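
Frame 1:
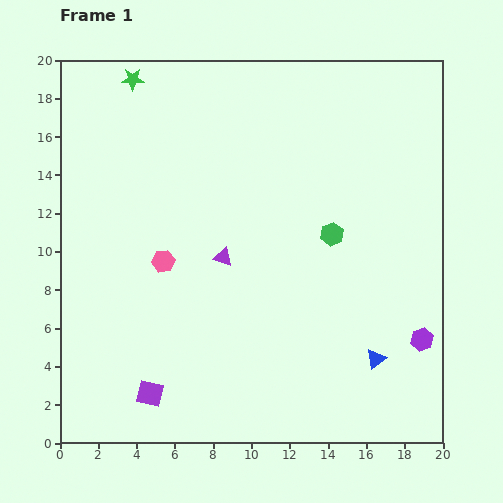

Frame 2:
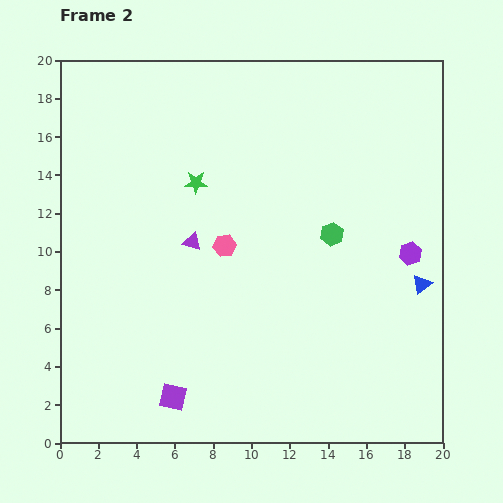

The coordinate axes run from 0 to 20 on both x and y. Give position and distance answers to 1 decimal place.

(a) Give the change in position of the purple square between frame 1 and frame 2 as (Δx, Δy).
(1.2, -0.2)

The purple square was at (4.7, 2.6) in frame 1 and (5.9, 2.4) in frame 2.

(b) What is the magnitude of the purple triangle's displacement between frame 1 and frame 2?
1.8

The purple triangle moved from (8.5, 9.7) to (6.9, 10.5), a distance of √(1.6² + 0.8²) ≈ 1.8.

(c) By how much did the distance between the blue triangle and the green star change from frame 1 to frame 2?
-6.5

Distance in frame 1: 19.4. Distance in frame 2: 12.9.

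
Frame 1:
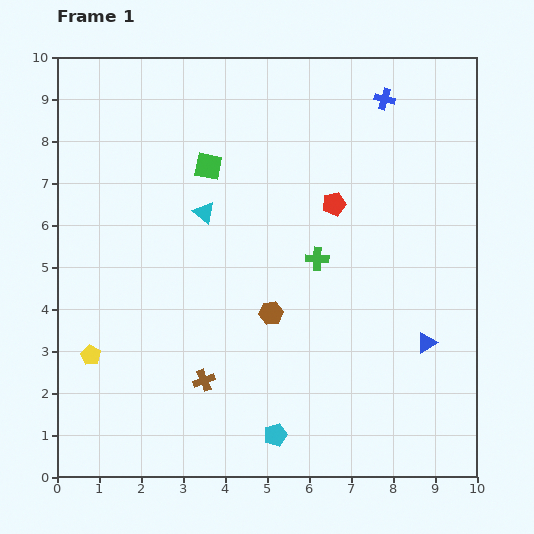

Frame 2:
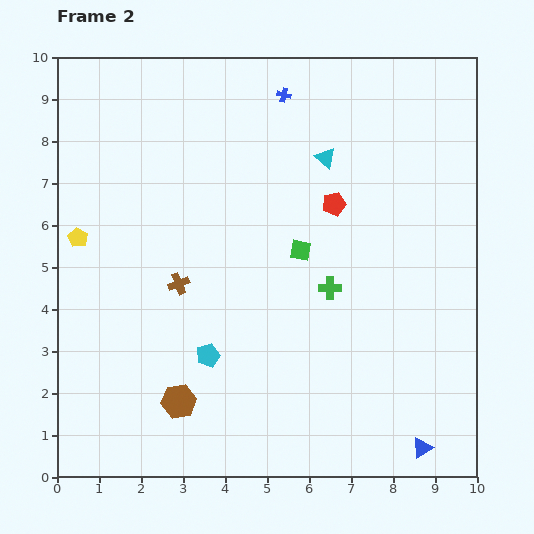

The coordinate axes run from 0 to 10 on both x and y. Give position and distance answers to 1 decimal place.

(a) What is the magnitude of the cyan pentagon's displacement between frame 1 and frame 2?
2.5

The cyan pentagon moved from (5.2, 1.0) to (3.6, 2.9), a distance of √(1.6² + 1.9²) ≈ 2.5.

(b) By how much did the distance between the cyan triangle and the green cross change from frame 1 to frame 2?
+0.2

Distance in frame 1: 2.9. Distance in frame 2: 3.1.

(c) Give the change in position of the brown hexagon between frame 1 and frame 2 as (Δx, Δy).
(-2.2, -2.1)

The brown hexagon was at (5.1, 3.9) in frame 1 and (2.9, 1.8) in frame 2.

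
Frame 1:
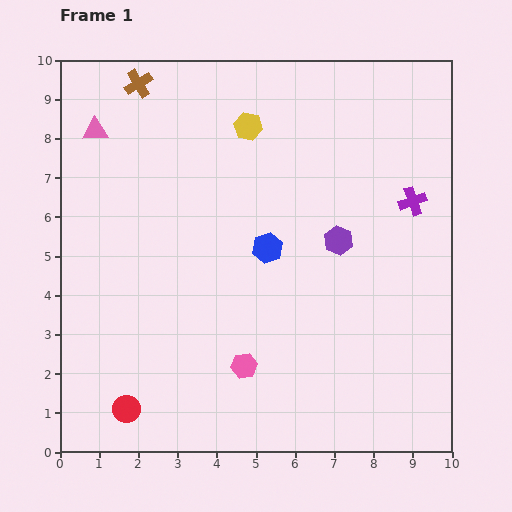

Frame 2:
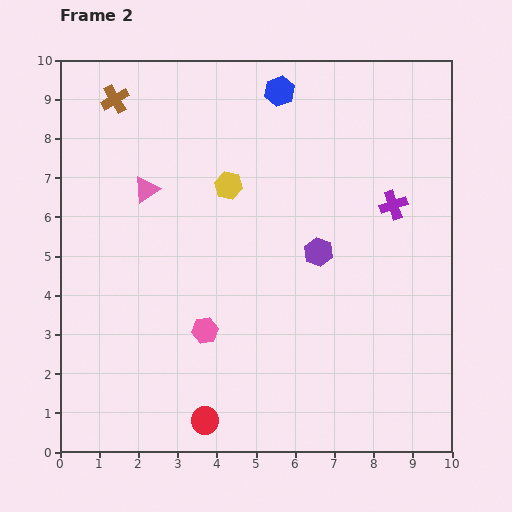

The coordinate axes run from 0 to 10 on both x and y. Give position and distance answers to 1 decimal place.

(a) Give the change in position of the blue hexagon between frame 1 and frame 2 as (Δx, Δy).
(0.3, 4.0)

The blue hexagon was at (5.3, 5.2) in frame 1 and (5.6, 9.2) in frame 2.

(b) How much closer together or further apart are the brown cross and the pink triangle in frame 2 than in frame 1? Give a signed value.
+0.8

Distance in frame 1: 1.6. Distance in frame 2: 2.4.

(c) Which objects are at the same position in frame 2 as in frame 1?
none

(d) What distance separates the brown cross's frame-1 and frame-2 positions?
0.7

The brown cross moved from (2.0, 9.4) to (1.4, 9.0), a distance of √(0.6² + 0.4²) ≈ 0.7.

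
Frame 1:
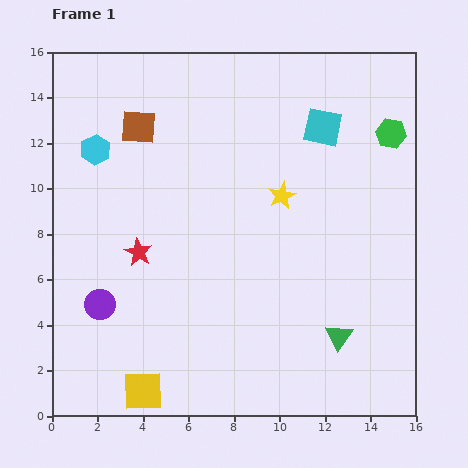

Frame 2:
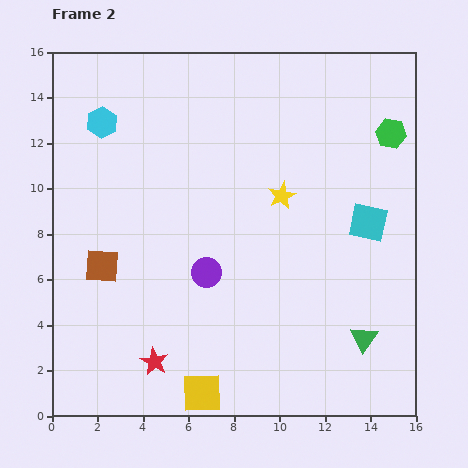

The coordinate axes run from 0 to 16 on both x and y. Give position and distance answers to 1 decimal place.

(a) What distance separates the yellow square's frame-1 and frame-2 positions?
2.6

The yellow square moved from (4.0, 1.1) to (6.6, 1.0), a distance of √(2.6² + 0.1²) ≈ 2.6.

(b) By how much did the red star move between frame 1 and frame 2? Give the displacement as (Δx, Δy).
(0.7, -4.8)

The red star was at (3.8, 7.2) in frame 1 and (4.5, 2.4) in frame 2.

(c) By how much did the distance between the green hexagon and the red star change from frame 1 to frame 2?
+2.1

Distance in frame 1: 12.3. Distance in frame 2: 14.4.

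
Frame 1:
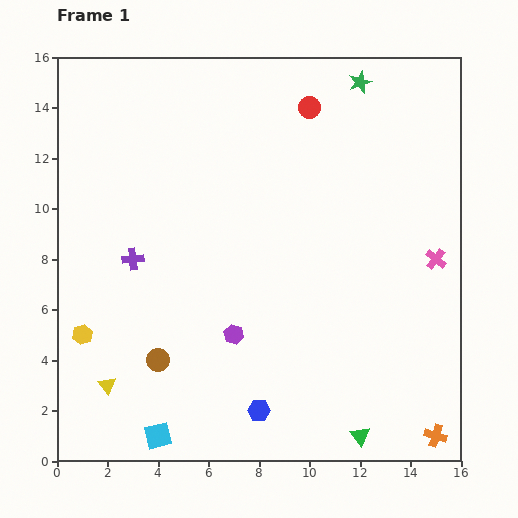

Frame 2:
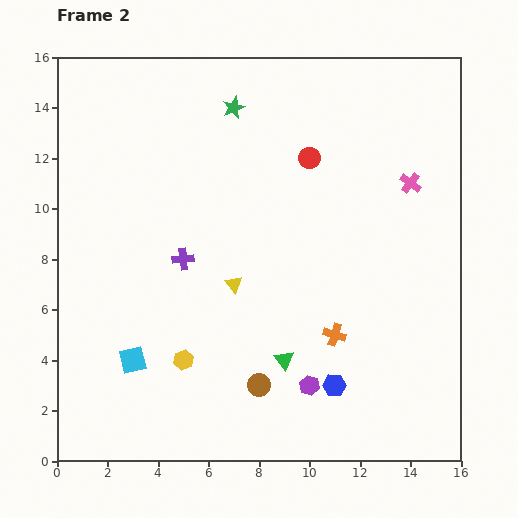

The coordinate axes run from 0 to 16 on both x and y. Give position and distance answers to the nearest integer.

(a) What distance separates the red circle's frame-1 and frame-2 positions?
2

The red circle moved from (10, 14) to (10, 12), a distance of √(0² + 2²) ≈ 2.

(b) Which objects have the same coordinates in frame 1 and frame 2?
none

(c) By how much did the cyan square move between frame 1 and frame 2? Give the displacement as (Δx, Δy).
(-1, 3)

The cyan square was at (4, 1) in frame 1 and (3, 4) in frame 2.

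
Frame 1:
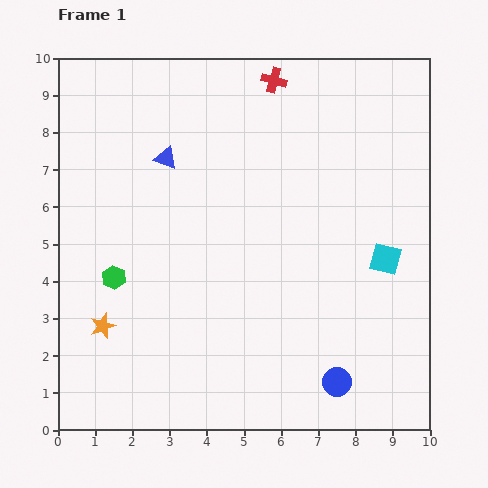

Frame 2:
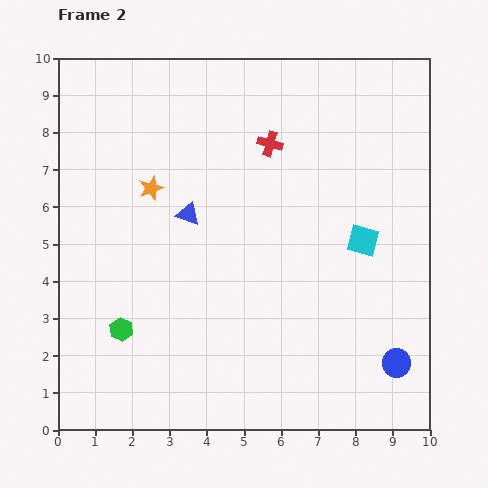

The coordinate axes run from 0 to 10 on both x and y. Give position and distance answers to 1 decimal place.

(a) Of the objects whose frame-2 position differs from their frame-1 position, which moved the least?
the cyan square

(moved 0.8)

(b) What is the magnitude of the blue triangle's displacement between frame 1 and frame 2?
1.6

The blue triangle moved from (2.9, 7.3) to (3.5, 5.8), a distance of √(0.6² + 1.5²) ≈ 1.6.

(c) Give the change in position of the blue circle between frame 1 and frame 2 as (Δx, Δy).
(1.6, 0.5)

The blue circle was at (7.5, 1.3) in frame 1 and (9.1, 1.8) in frame 2.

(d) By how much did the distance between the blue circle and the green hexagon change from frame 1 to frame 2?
+0.9

Distance in frame 1: 6.6. Distance in frame 2: 7.5.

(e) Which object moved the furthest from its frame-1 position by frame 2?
the orange star

(moved 3.9; next 1.7)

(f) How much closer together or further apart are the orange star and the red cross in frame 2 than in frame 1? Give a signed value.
-4.6

Distance in frame 1: 8.0. Distance in frame 2: 3.4.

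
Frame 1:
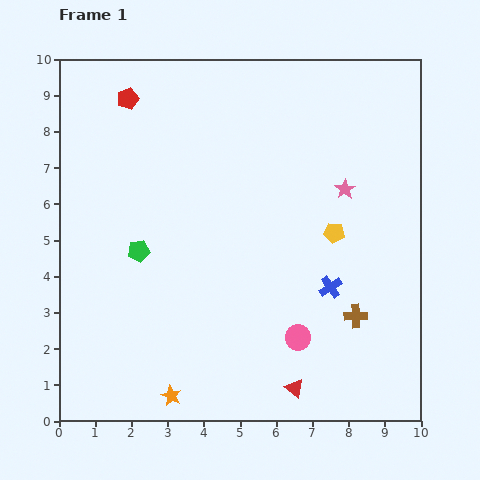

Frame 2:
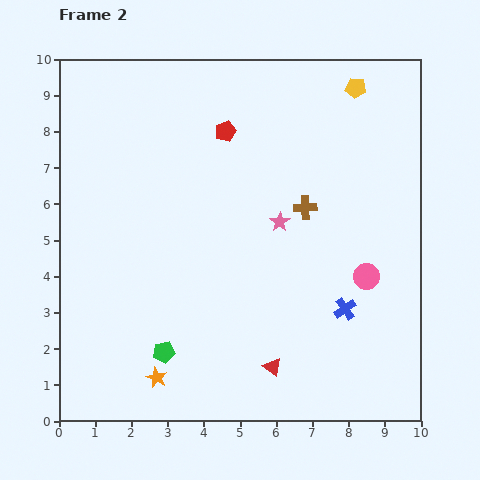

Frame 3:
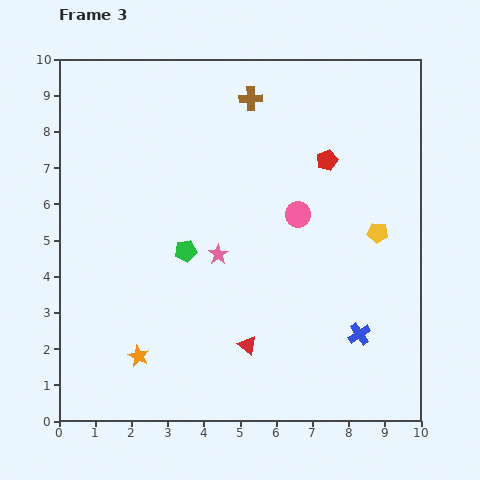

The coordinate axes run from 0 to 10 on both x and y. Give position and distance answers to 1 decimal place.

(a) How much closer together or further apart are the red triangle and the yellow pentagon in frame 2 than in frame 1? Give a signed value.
+3.6

Distance in frame 1: 4.4. Distance in frame 2: 8.0.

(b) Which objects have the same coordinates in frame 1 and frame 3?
none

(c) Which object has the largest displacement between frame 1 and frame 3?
the brown cross

(moved 6.7; next 5.8)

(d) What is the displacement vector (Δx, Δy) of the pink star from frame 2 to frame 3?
(-1.7, -0.9)

The pink star was at (6.1, 5.5) in frame 2 and (4.4, 4.6) in frame 3.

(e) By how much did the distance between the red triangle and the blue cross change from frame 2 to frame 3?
+0.5

Distance in frame 2: 2.6. Distance in frame 3: 3.1.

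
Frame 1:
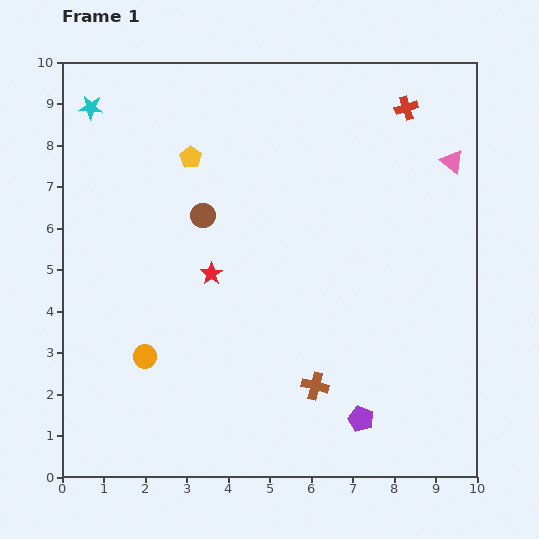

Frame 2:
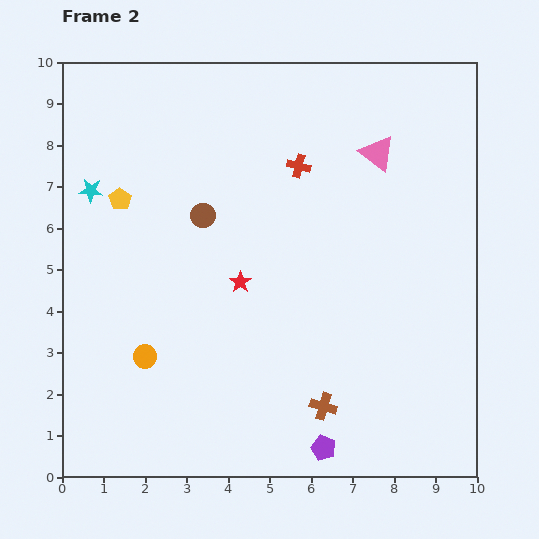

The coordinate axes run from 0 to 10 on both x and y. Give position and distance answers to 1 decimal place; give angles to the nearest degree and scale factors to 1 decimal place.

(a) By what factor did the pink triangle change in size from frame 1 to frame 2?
1.5×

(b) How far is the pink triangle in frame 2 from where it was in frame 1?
1.8

The pink triangle moved from (9.4, 7.6) to (7.6, 7.8), a distance of √(1.8² + 0.2²) ≈ 1.8.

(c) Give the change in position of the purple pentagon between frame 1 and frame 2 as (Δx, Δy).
(-0.9, -0.7)

The purple pentagon was at (7.2, 1.4) in frame 1 and (6.3, 0.7) in frame 2.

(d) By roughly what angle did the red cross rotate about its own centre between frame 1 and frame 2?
32° clockwise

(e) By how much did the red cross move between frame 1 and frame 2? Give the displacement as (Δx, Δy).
(-2.6, -1.4)

The red cross was at (8.3, 8.9) in frame 1 and (5.7, 7.5) in frame 2.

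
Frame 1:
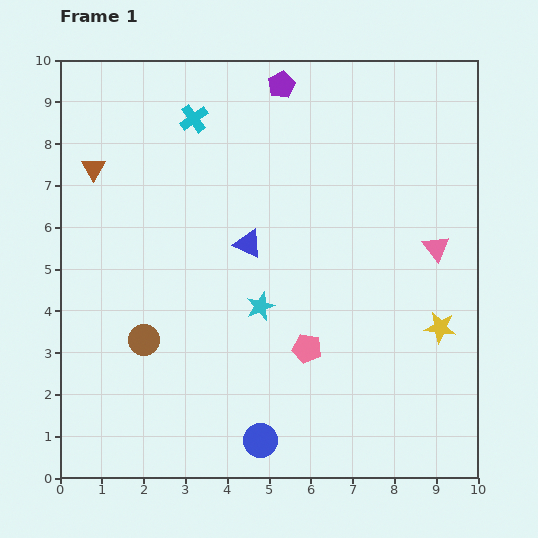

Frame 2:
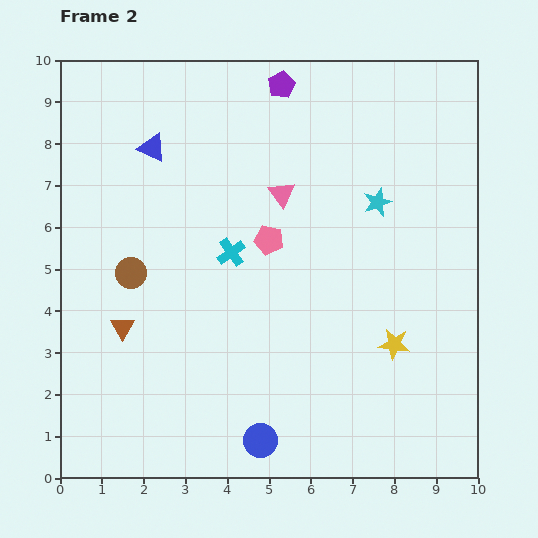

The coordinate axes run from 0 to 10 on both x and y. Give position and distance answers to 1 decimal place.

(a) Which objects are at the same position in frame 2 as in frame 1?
the blue circle, the purple pentagon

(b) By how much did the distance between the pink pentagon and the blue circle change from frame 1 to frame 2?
+2.3

Distance in frame 1: 2.5. Distance in frame 2: 4.8.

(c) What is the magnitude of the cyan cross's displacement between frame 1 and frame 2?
3.3

The cyan cross moved from (3.2, 8.6) to (4.1, 5.4), a distance of √(0.9² + 3.2²) ≈ 3.3.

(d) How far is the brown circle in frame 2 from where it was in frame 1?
1.6

The brown circle moved from (2.0, 3.3) to (1.7, 4.9), a distance of √(0.3² + 1.6²) ≈ 1.6.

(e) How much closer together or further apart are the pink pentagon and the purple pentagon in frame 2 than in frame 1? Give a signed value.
-2.6

Distance in frame 1: 6.3. Distance in frame 2: 3.7.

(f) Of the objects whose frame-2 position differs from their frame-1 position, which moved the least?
the yellow star

(moved 1.2)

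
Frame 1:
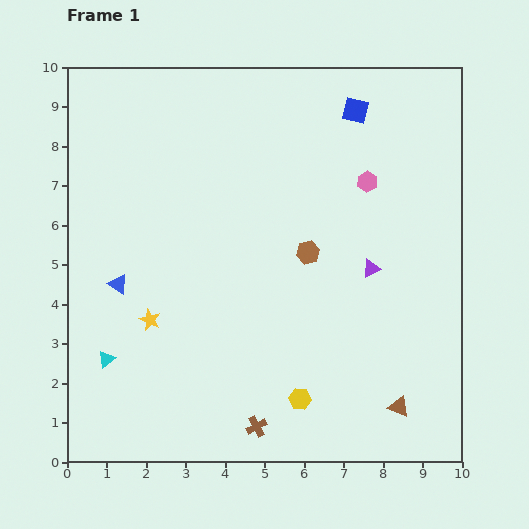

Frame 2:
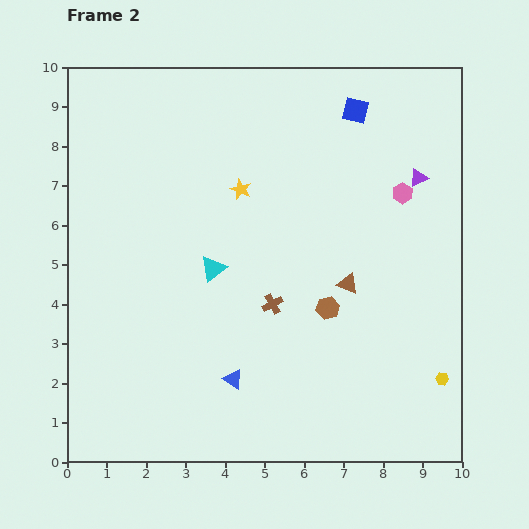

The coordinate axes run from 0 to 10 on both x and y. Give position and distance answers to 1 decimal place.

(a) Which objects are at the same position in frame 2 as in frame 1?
the blue square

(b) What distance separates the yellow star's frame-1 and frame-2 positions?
4.0

The yellow star moved from (2.1, 3.6) to (4.4, 6.9), a distance of √(2.3² + 3.3²) ≈ 4.0.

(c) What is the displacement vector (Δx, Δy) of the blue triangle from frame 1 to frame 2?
(2.9, -2.4)

The blue triangle was at (1.3, 4.5) in frame 1 and (4.2, 2.1) in frame 2.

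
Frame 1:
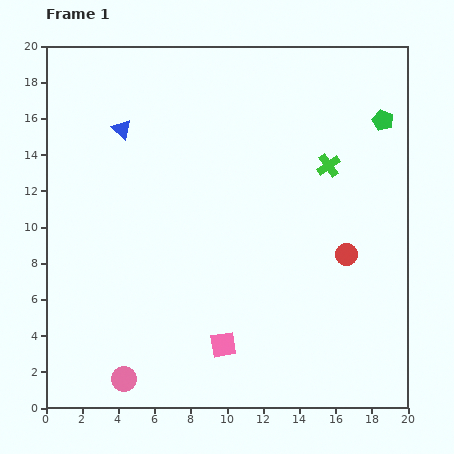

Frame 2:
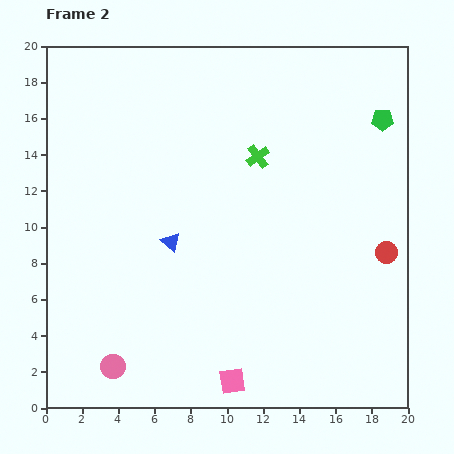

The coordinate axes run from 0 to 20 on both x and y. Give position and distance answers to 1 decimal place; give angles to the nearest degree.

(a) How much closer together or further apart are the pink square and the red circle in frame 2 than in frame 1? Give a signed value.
+2.7

Distance in frame 1: 8.4. Distance in frame 2: 11.1.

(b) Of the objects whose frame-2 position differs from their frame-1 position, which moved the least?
the pink circle

(moved 0.9)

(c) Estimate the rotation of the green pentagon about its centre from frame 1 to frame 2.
24° counter-clockwise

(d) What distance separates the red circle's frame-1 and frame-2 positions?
2.2

The red circle moved from (16.6, 8.5) to (18.8, 8.6), a distance of √(2.2² + 0.1²) ≈ 2.2.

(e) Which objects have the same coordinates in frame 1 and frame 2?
the green pentagon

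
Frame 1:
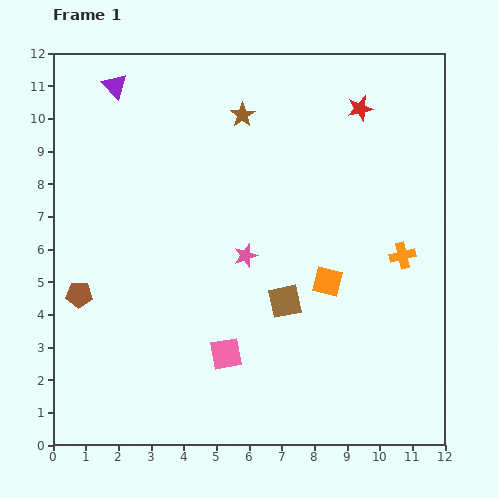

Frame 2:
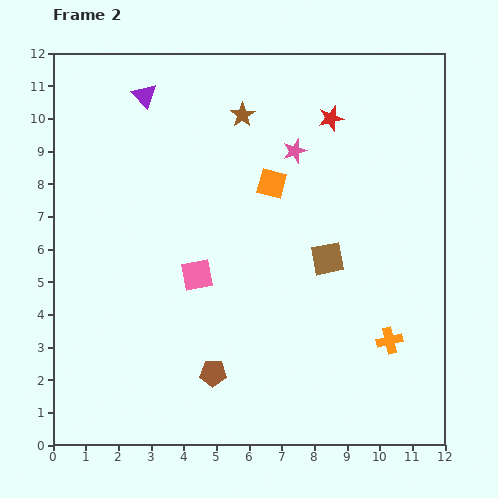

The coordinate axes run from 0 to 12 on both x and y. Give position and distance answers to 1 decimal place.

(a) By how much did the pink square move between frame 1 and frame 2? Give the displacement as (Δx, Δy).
(-0.9, 2.4)

The pink square was at (5.3, 2.8) in frame 1 and (4.4, 5.2) in frame 2.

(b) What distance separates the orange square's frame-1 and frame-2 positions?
3.4

The orange square moved from (8.4, 5.0) to (6.7, 8.0), a distance of √(1.7² + 3.0²) ≈ 3.4.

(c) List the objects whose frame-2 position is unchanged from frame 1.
the brown star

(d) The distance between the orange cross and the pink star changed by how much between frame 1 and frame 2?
+1.7

Distance in frame 1: 4.8. Distance in frame 2: 6.5.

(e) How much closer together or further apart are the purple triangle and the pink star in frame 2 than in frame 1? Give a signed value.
-1.7

Distance in frame 1: 6.6. Distance in frame 2: 4.9.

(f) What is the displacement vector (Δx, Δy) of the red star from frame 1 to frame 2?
(-0.9, -0.3)

The red star was at (9.4, 10.3) in frame 1 and (8.5, 10.0) in frame 2.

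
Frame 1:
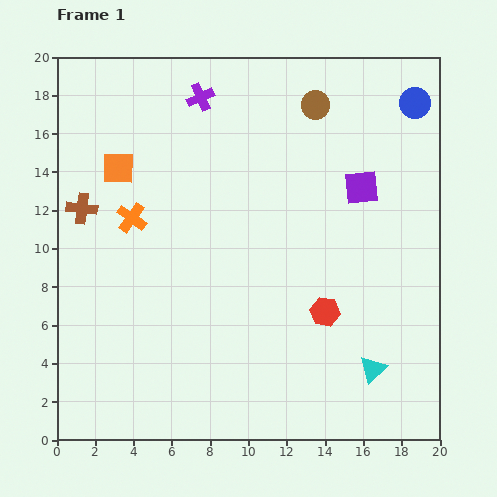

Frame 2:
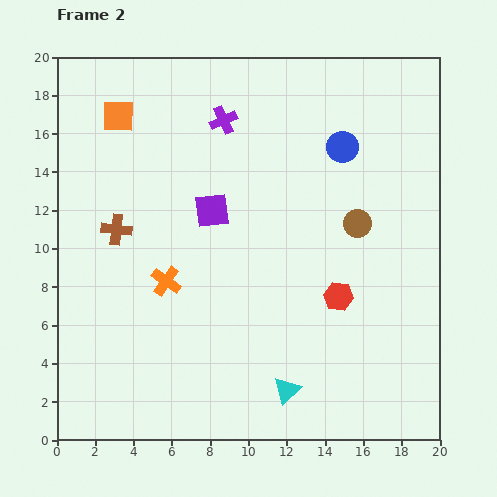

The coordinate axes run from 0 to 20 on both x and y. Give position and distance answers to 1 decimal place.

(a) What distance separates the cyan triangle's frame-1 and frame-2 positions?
4.6

The cyan triangle moved from (16.5, 3.7) to (12.0, 2.6), a distance of √(4.5² + 1.1²) ≈ 4.6.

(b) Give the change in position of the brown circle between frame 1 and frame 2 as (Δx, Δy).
(2.2, -6.2)

The brown circle was at (13.5, 17.5) in frame 1 and (15.7, 11.3) in frame 2.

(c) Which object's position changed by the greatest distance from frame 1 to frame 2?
the purple square

(moved 7.9; next 6.6)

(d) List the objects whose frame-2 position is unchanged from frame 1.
none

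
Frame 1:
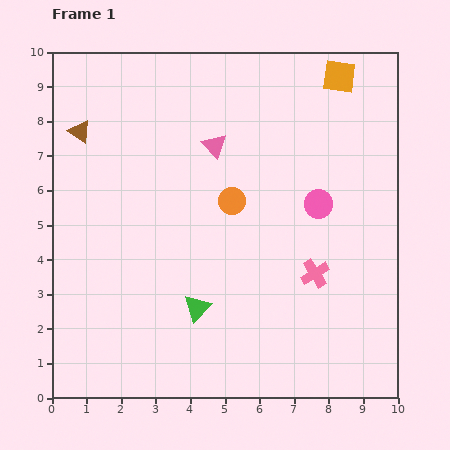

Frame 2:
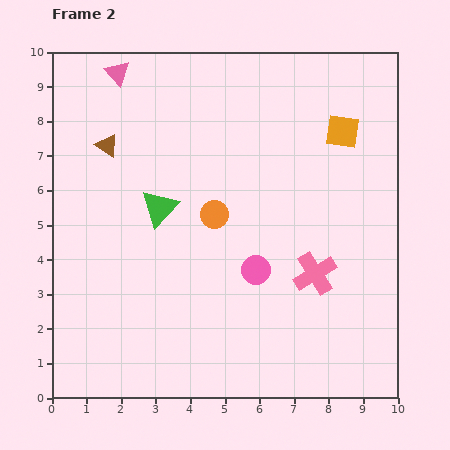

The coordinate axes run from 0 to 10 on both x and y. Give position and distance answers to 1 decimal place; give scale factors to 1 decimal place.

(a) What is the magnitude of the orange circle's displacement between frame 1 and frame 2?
0.6

The orange circle moved from (5.2, 5.7) to (4.7, 5.3), a distance of √(0.5² + 0.4²) ≈ 0.6.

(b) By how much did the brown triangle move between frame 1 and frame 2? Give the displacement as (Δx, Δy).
(0.8, -0.4)

The brown triangle was at (0.8, 7.7) in frame 1 and (1.6, 7.3) in frame 2.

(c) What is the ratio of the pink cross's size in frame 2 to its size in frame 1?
1.5×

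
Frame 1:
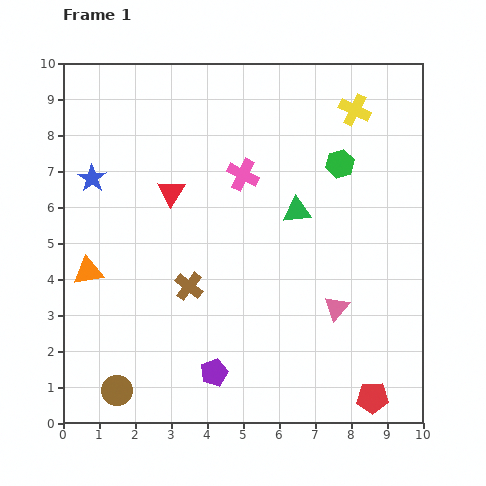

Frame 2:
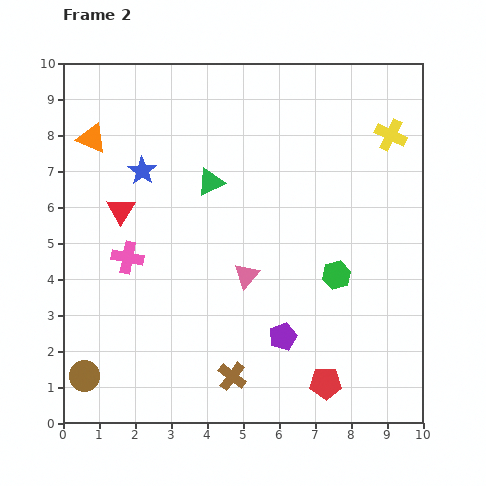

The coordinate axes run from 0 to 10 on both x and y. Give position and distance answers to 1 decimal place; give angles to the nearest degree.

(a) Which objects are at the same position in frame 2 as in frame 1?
none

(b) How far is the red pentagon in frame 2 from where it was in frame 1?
1.4

The red pentagon moved from (8.6, 0.7) to (7.3, 1.1), a distance of √(1.3² + 0.4²) ≈ 1.4.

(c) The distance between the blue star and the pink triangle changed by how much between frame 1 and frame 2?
-3.6

Distance in frame 1: 7.7. Distance in frame 2: 4.1.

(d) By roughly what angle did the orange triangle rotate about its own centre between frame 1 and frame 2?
31° clockwise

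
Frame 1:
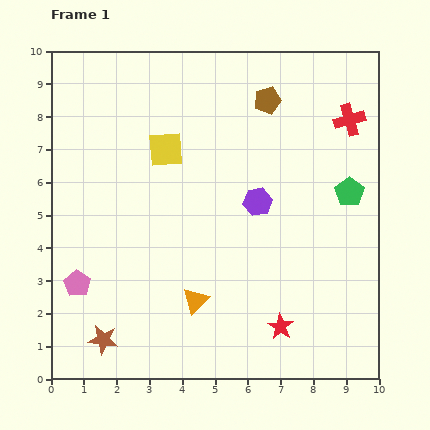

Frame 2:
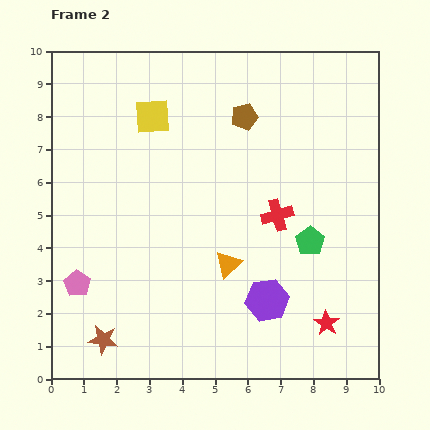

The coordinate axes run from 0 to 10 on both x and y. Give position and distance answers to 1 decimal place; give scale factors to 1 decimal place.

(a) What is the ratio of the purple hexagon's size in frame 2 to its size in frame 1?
1.5×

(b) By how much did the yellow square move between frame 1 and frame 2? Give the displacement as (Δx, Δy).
(-0.4, 1.0)

The yellow square was at (3.5, 7.0) in frame 1 and (3.1, 8.0) in frame 2.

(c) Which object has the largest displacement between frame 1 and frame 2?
the red cross

(moved 3.6; next 3.0)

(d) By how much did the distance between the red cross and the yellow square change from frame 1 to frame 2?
-0.9

Distance in frame 1: 5.7. Distance in frame 2: 4.8.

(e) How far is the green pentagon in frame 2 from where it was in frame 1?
1.9

The green pentagon moved from (9.1, 5.7) to (7.9, 4.2), a distance of √(1.2² + 1.5²) ≈ 1.9.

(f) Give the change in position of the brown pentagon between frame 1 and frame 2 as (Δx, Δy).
(-0.7, -0.5)

The brown pentagon was at (6.6, 8.5) in frame 1 and (5.9, 8.0) in frame 2.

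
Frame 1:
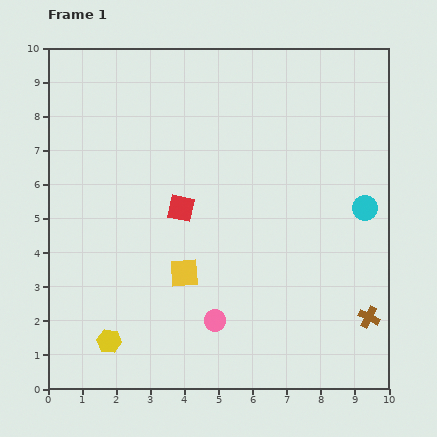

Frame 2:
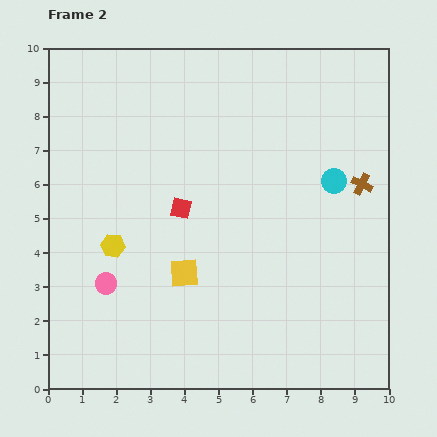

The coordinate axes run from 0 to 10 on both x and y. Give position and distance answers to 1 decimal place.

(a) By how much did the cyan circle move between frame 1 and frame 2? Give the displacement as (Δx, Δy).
(-0.9, 0.8)

The cyan circle was at (9.3, 5.3) in frame 1 and (8.4, 6.1) in frame 2.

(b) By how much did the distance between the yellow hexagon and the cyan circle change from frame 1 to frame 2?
-1.7

Distance in frame 1: 8.5. Distance in frame 2: 6.8.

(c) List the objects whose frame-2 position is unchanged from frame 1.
the red square, the yellow square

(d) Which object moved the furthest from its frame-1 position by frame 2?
the brown cross

(moved 3.9; next 3.4)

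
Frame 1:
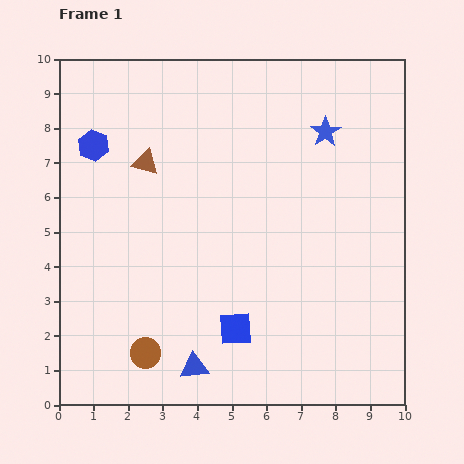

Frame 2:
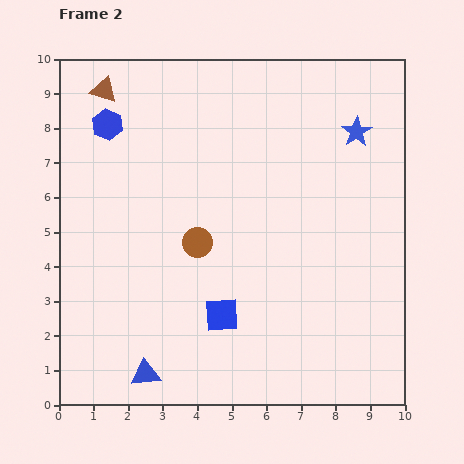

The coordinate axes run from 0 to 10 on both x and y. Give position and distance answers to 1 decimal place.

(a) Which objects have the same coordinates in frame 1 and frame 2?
none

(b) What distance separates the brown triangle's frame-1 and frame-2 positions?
2.4

The brown triangle moved from (2.5, 7.0) to (1.3, 9.1), a distance of √(1.2² + 2.1²) ≈ 2.4.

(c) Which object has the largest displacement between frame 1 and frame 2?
the brown circle

(moved 3.5; next 2.4)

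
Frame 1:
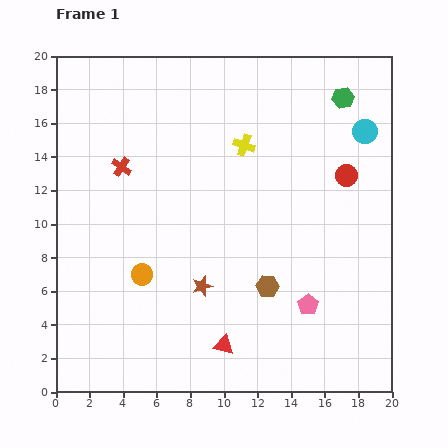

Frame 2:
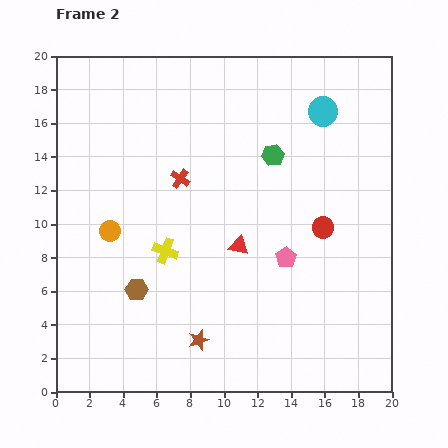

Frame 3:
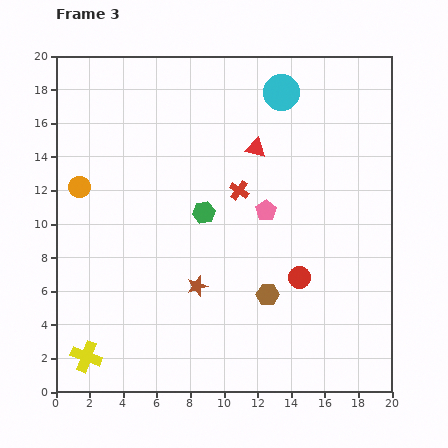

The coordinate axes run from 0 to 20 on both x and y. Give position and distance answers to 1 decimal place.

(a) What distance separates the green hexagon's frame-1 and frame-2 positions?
5.4

The green hexagon moved from (17.1, 17.5) to (12.9, 14.1), a distance of √(4.2² + 3.4²) ≈ 5.4.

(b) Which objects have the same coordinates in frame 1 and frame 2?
none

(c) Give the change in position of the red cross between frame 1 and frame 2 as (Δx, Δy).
(3.5, -0.7)

The red cross was at (3.9, 13.4) in frame 1 and (7.4, 12.7) in frame 2.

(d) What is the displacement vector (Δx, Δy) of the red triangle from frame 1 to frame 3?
(1.9, 11.7)

The red triangle was at (10.0, 2.8) in frame 1 and (11.9, 14.5) in frame 3.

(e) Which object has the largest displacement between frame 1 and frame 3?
the yellow cross

(moved 15.7; next 11.9)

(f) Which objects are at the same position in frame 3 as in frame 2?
none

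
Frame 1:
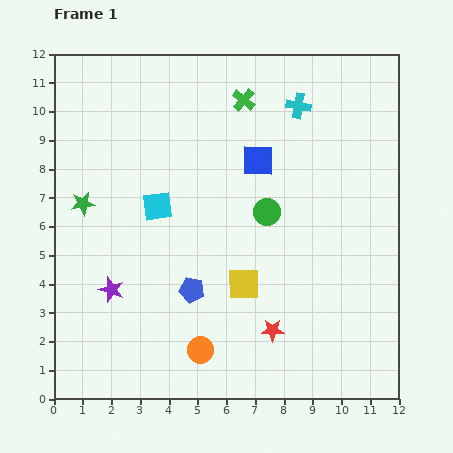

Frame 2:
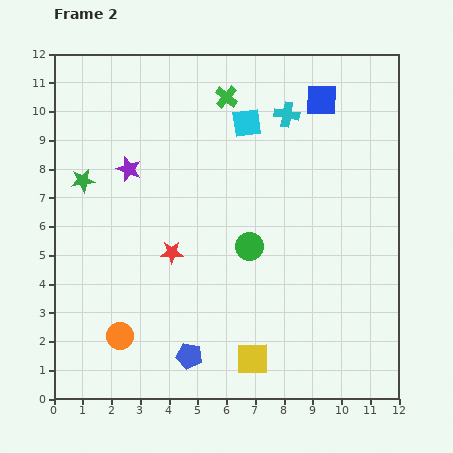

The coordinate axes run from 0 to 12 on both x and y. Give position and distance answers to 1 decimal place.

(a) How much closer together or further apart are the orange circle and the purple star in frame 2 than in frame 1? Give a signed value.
+2.1

Distance in frame 1: 3.7. Distance in frame 2: 5.8.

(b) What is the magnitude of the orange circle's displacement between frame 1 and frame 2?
2.8

The orange circle moved from (5.1, 1.7) to (2.3, 2.2), a distance of √(2.8² + 0.5²) ≈ 2.8.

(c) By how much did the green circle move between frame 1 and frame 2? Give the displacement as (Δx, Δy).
(-0.6, -1.2)

The green circle was at (7.4, 6.5) in frame 1 and (6.8, 5.3) in frame 2.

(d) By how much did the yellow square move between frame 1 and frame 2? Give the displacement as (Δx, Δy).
(0.3, -2.6)

The yellow square was at (6.6, 4.0) in frame 1 and (6.9, 1.4) in frame 2.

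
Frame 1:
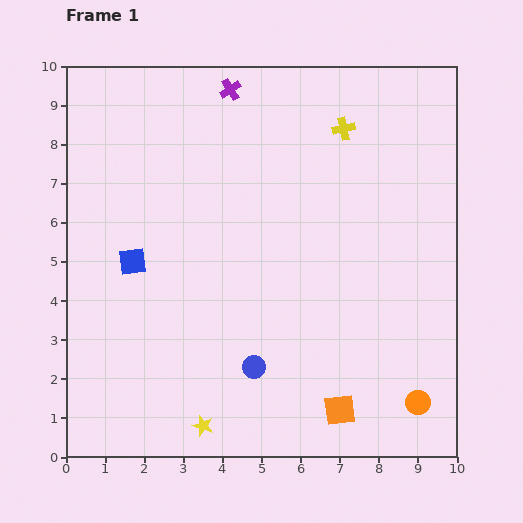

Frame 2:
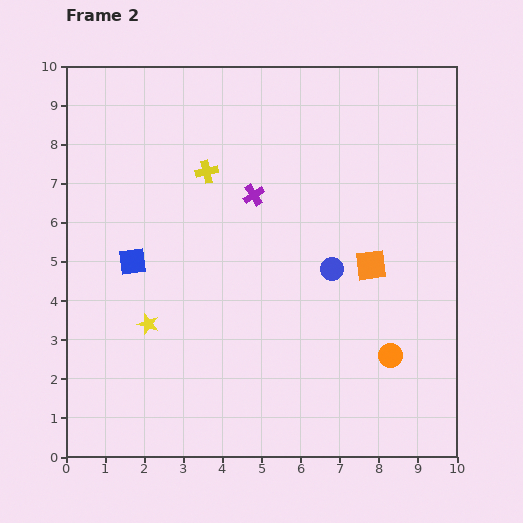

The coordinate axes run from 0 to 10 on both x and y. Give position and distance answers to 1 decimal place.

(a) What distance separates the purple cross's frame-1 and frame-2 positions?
2.8

The purple cross moved from (4.2, 9.4) to (4.8, 6.7), a distance of √(0.6² + 2.7²) ≈ 2.8.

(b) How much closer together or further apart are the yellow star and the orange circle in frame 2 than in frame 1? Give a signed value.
+0.8

Distance in frame 1: 5.5. Distance in frame 2: 6.3.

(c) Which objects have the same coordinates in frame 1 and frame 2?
the blue square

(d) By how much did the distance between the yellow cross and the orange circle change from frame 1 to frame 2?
-0.7

Distance in frame 1: 7.3. Distance in frame 2: 6.6.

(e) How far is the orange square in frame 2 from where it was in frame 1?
3.8

The orange square moved from (7.0, 1.2) to (7.8, 4.9), a distance of √(0.8² + 3.7²) ≈ 3.8.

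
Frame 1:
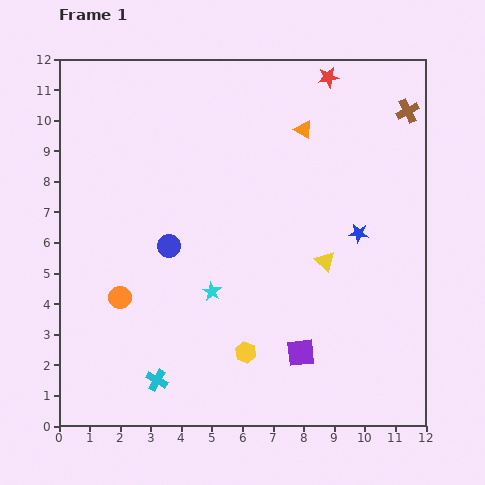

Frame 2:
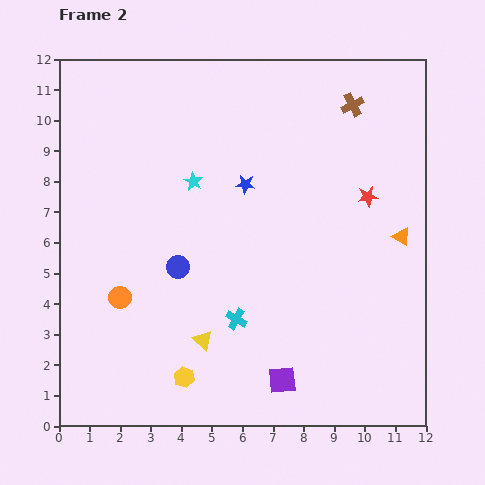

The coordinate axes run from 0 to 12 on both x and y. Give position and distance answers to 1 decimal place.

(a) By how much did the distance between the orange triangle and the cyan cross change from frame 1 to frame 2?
-3.5

Distance in frame 1: 9.5. Distance in frame 2: 6.0.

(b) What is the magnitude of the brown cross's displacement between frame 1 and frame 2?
1.8

The brown cross moved from (11.4, 10.3) to (9.6, 10.5), a distance of √(1.8² + 0.2²) ≈ 1.8.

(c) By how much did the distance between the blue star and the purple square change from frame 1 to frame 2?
+2.2

Distance in frame 1: 4.3. Distance in frame 2: 6.5.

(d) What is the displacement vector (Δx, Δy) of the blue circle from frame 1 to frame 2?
(0.3, -0.7)

The blue circle was at (3.6, 5.9) in frame 1 and (3.9, 5.2) in frame 2.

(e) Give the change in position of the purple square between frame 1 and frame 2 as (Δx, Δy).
(-0.6, -0.9)

The purple square was at (7.9, 2.4) in frame 1 and (7.3, 1.5) in frame 2.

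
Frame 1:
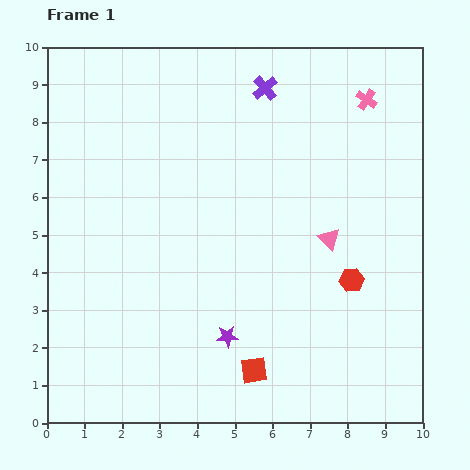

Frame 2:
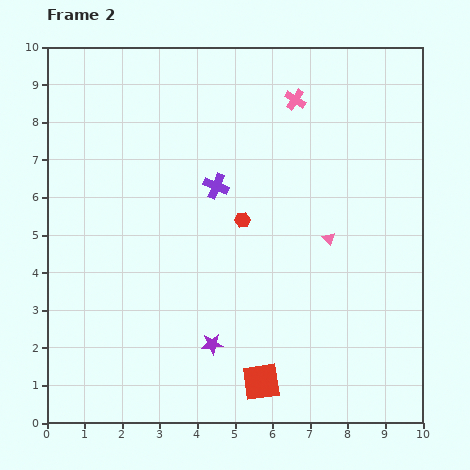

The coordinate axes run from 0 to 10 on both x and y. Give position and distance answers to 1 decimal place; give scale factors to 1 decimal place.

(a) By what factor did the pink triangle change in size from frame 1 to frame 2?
0.6×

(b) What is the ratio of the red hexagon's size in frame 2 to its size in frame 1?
0.6×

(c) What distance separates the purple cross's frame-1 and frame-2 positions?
2.9

The purple cross moved from (5.8, 8.9) to (4.5, 6.3), a distance of √(1.3² + 2.6²) ≈ 2.9.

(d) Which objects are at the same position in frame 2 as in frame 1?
the pink triangle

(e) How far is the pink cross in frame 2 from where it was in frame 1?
1.9

The pink cross moved from (8.5, 8.6) to (6.6, 8.6), a distance of √(1.9² + 0.0²) ≈ 1.9.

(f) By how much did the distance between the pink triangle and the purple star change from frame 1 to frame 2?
+0.5

Distance in frame 1: 3.7. Distance in frame 2: 4.2.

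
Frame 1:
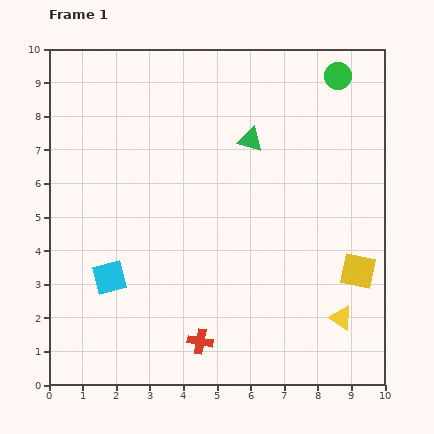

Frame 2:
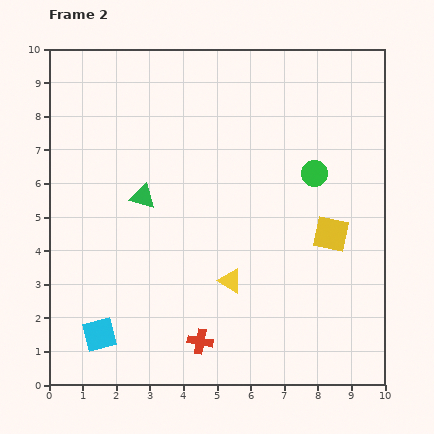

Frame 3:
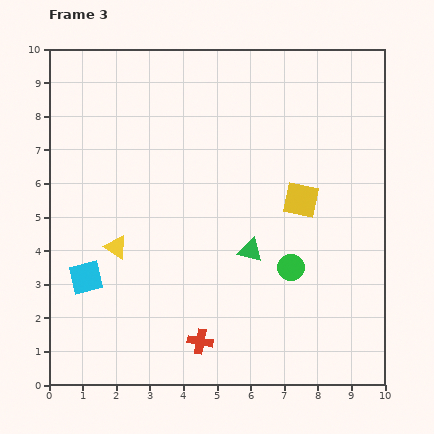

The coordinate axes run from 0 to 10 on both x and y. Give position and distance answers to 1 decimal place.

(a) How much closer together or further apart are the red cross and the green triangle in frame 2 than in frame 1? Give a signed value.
-1.6

Distance in frame 1: 6.2. Distance in frame 2: 4.6.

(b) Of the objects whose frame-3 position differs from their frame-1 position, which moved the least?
the cyan square

(moved 0.7)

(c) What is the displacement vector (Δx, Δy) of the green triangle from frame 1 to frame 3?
(0.0, -3.3)

The green triangle was at (6.0, 7.3) in frame 1 and (6.0, 4.0) in frame 3.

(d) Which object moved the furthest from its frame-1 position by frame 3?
the yellow triangle

(moved 7.0; next 5.9)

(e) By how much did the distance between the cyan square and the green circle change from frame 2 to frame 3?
-1.9

Distance in frame 2: 8.0. Distance in frame 3: 6.1.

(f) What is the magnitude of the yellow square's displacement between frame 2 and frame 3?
1.3

The yellow square moved from (8.4, 4.5) to (7.5, 5.5), a distance of √(0.9² + 1.0²) ≈ 1.3.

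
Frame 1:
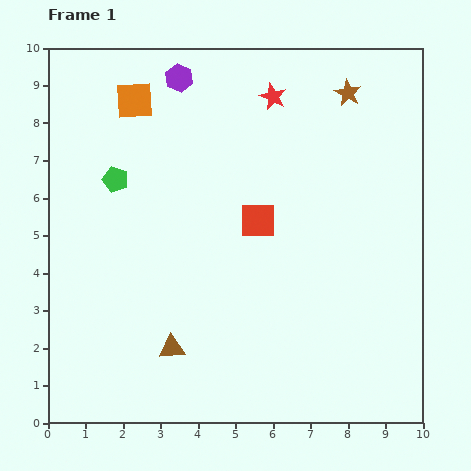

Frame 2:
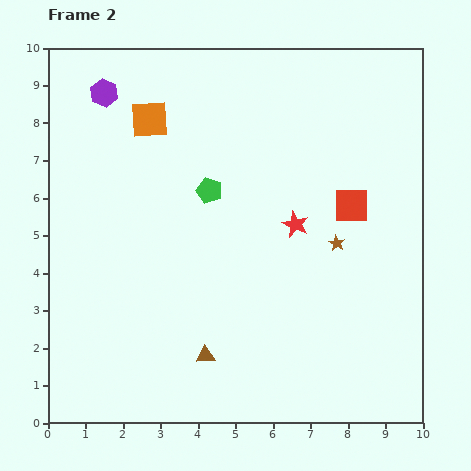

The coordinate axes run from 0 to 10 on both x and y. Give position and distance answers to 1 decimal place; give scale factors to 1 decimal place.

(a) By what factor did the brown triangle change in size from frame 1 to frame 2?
0.7×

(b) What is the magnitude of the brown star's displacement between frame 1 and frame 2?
4.0

The brown star moved from (8.0, 8.8) to (7.7, 4.8), a distance of √(0.3² + 4.0²) ≈ 4.0.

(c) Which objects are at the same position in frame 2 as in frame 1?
none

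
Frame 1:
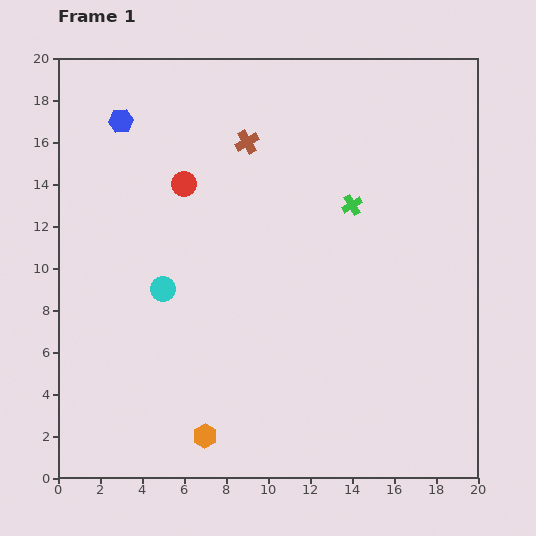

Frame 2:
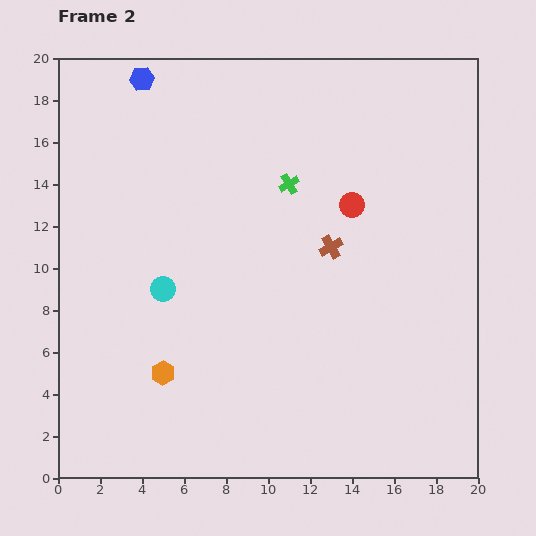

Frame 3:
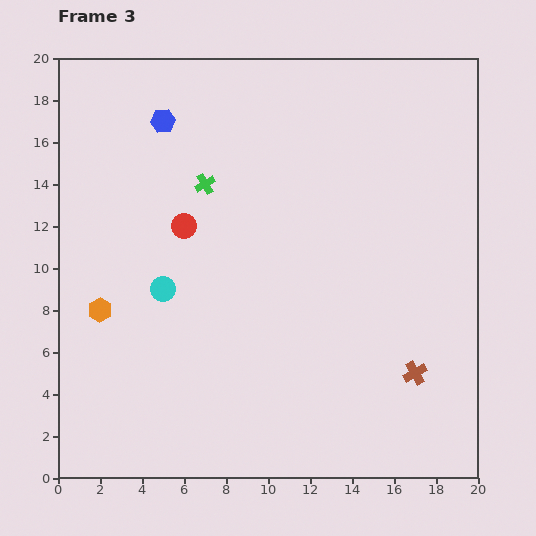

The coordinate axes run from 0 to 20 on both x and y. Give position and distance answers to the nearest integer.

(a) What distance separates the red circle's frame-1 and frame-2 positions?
8

The red circle moved from (6, 14) to (14, 13), a distance of √(8² + 1²) ≈ 8.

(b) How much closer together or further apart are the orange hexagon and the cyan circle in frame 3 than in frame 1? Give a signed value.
-4

Distance in frame 1: 7. Distance in frame 3: 3.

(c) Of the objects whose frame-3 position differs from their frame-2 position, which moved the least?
the blue hexagon

(moved 2)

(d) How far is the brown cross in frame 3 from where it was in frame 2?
7

The brown cross moved from (13, 11) to (17, 5), a distance of √(4² + 6²) ≈ 7.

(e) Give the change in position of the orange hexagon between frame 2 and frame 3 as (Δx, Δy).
(-3, 3)

The orange hexagon was at (5, 5) in frame 2 and (2, 8) in frame 3.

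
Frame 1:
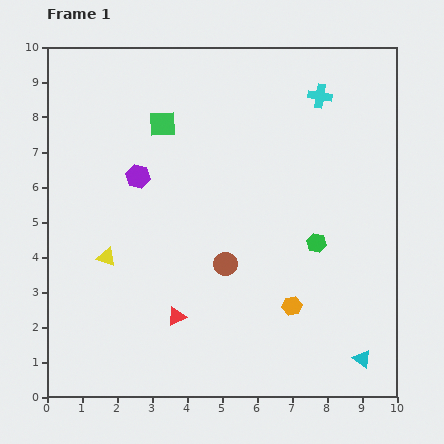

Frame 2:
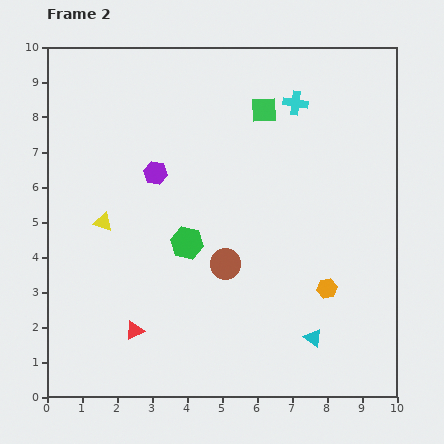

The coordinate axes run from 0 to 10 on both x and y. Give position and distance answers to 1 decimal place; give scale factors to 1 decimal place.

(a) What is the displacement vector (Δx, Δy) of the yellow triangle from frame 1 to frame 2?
(-0.1, 1.0)

The yellow triangle was at (1.7, 4.0) in frame 1 and (1.6, 5.0) in frame 2.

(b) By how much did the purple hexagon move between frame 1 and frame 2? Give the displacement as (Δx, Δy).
(0.5, 0.1)

The purple hexagon was at (2.6, 6.3) in frame 1 and (3.1, 6.4) in frame 2.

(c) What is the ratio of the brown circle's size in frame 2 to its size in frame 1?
1.3×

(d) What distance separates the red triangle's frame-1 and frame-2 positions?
1.3

The red triangle moved from (3.7, 2.3) to (2.5, 1.9), a distance of √(1.2² + 0.4²) ≈ 1.3.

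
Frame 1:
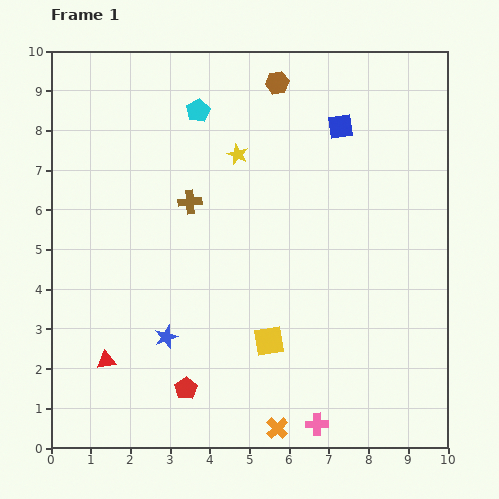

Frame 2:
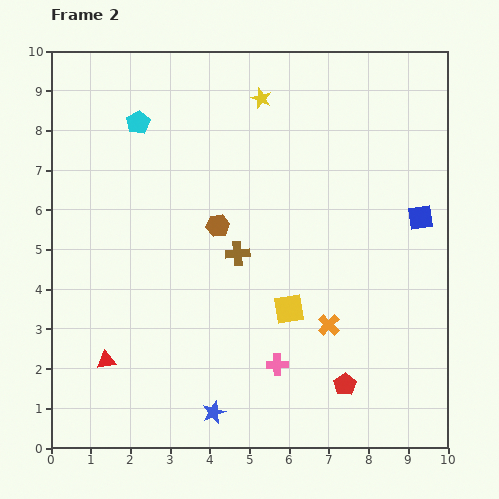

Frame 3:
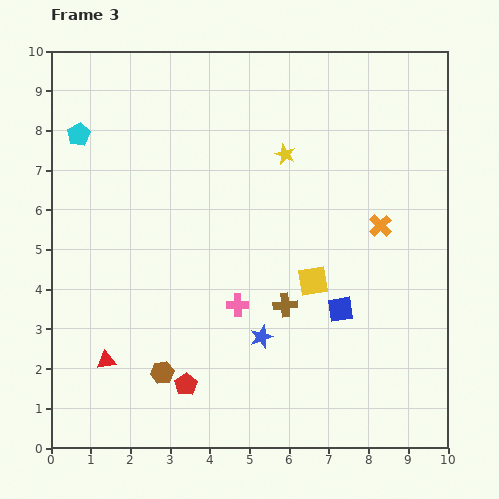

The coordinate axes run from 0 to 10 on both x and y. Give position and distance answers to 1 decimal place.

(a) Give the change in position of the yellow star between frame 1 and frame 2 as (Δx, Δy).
(0.6, 1.4)

The yellow star was at (4.7, 7.4) in frame 1 and (5.3, 8.8) in frame 2.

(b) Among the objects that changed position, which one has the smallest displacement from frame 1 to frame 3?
the red pentagon

(moved 0.1)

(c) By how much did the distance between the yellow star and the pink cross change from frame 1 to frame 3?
-3.1

Distance in frame 1: 7.1. Distance in frame 3: 4.0.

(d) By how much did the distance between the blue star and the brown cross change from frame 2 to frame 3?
-3.0

Distance in frame 2: 4.0. Distance in frame 3: 1.0.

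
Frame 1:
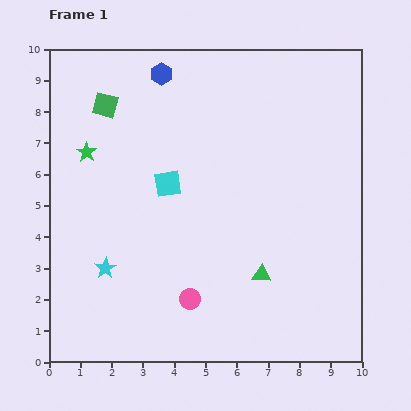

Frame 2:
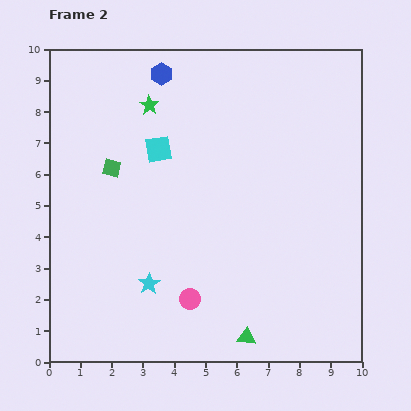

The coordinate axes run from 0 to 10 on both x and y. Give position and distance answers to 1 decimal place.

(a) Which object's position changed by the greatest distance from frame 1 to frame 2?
the green star

(moved 2.5; next 2.1)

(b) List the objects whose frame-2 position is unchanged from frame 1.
the blue hexagon, the pink circle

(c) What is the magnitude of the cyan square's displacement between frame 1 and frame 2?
1.1

The cyan square moved from (3.8, 5.7) to (3.5, 6.8), a distance of √(0.3² + 1.1²) ≈ 1.1.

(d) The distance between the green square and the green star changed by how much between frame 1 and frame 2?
+0.7

Distance in frame 1: 1.6. Distance in frame 2: 2.3.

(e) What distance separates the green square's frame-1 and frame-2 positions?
2.0

The green square moved from (1.8, 8.2) to (2.0, 6.2), a distance of √(0.2² + 2.0²) ≈ 2.0.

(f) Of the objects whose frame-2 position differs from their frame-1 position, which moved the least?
the cyan square

(moved 1.1)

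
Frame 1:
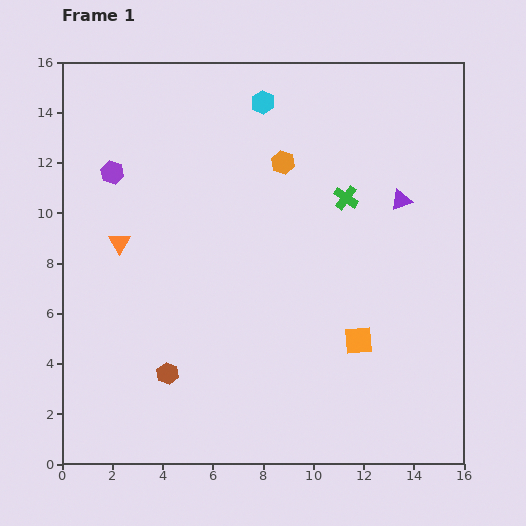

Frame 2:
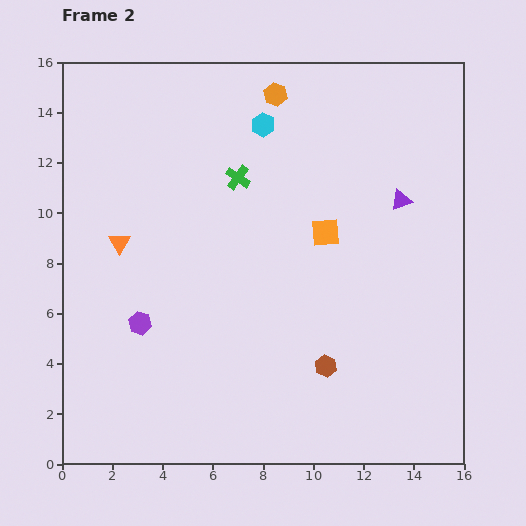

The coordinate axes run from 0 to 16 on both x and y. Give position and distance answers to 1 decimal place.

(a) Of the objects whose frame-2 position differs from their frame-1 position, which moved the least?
the cyan hexagon

(moved 0.9)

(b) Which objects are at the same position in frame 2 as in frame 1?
the orange triangle, the purple triangle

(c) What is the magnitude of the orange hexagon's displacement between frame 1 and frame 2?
2.7

The orange hexagon moved from (8.8, 12.0) to (8.5, 14.7), a distance of √(0.3² + 2.7²) ≈ 2.7.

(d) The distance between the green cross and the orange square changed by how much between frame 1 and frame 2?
-1.6

Distance in frame 1: 5.7. Distance in frame 2: 4.1.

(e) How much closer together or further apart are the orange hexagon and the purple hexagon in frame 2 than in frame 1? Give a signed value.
+3.8

Distance in frame 1: 6.8. Distance in frame 2: 10.6.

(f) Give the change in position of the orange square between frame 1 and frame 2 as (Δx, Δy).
(-1.3, 4.3)

The orange square was at (11.8, 4.9) in frame 1 and (10.5, 9.2) in frame 2.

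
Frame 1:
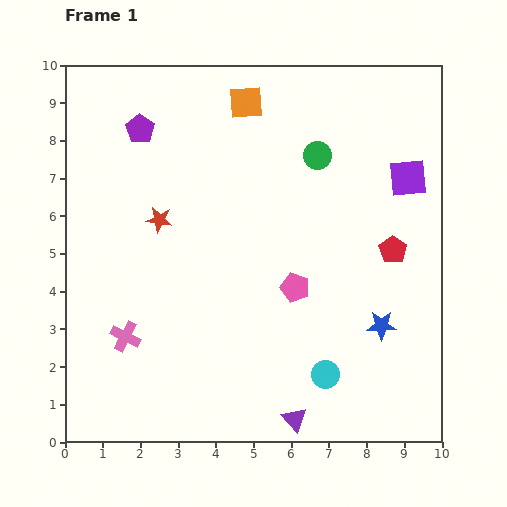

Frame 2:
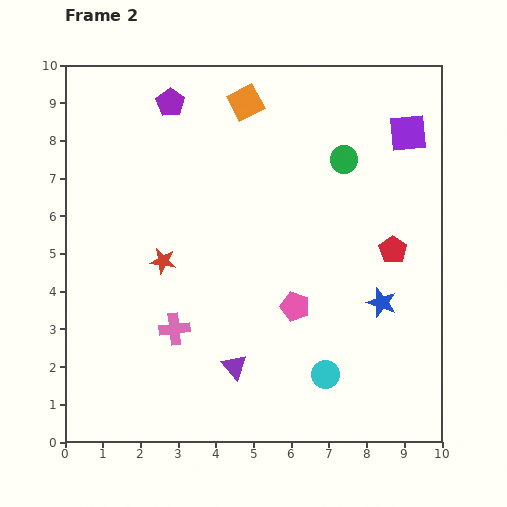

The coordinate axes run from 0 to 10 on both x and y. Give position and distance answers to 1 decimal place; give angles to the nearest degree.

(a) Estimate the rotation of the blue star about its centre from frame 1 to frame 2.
19° clockwise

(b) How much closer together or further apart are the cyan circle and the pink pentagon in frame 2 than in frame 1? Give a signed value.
-0.4

Distance in frame 1: 2.4. Distance in frame 2: 2.0.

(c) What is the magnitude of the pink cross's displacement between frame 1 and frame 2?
1.3

The pink cross moved from (1.6, 2.8) to (2.9, 3.0), a distance of √(1.3² + 0.2²) ≈ 1.3.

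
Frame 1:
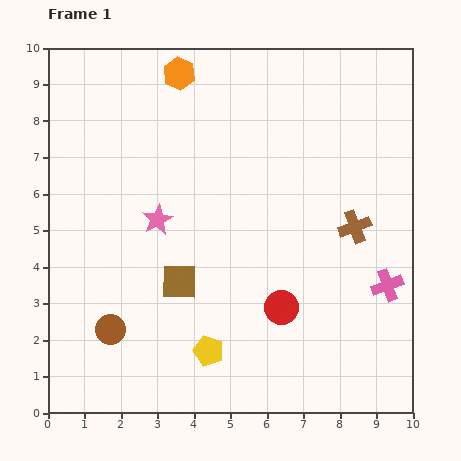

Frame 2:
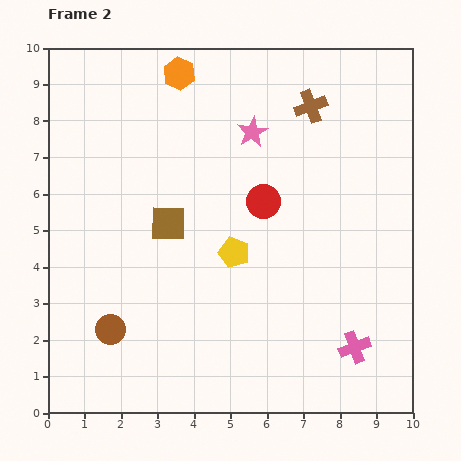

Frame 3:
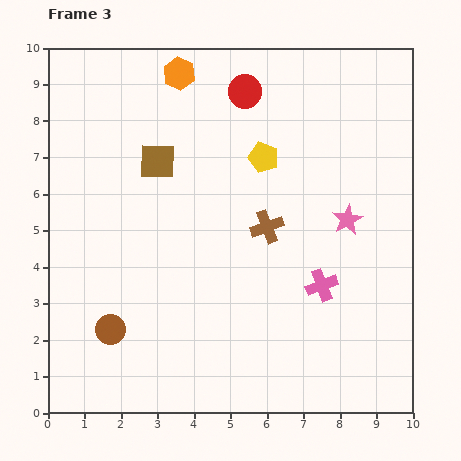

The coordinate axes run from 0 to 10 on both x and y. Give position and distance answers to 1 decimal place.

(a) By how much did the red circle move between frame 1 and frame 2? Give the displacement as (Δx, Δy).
(-0.5, 2.9)

The red circle was at (6.4, 2.9) in frame 1 and (5.9, 5.8) in frame 2.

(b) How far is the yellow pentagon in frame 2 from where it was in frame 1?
2.8

The yellow pentagon moved from (4.4, 1.7) to (5.1, 4.4), a distance of √(0.7² + 2.7²) ≈ 2.8.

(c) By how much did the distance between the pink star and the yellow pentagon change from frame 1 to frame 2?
-0.6

Distance in frame 1: 3.9. Distance in frame 2: 3.3.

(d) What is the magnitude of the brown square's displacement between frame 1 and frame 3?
3.4

The brown square moved from (3.6, 3.6) to (3.0, 6.9), a distance of √(0.6² + 3.3²) ≈ 3.4.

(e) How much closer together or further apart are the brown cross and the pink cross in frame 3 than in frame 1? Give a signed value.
+0.4

Distance in frame 1: 1.8. Distance in frame 3: 2.2.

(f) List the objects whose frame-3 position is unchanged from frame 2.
the brown circle, the orange hexagon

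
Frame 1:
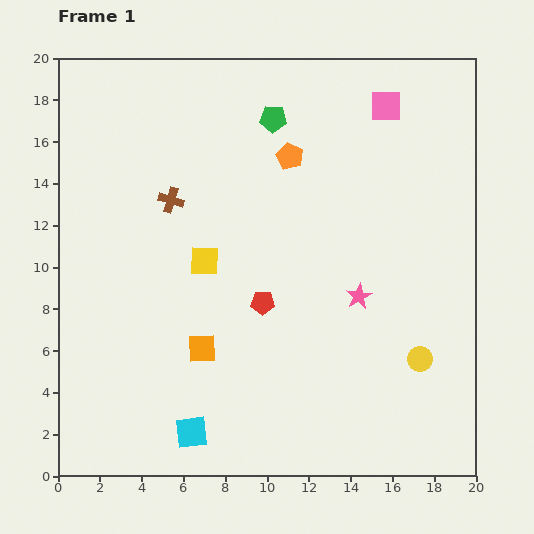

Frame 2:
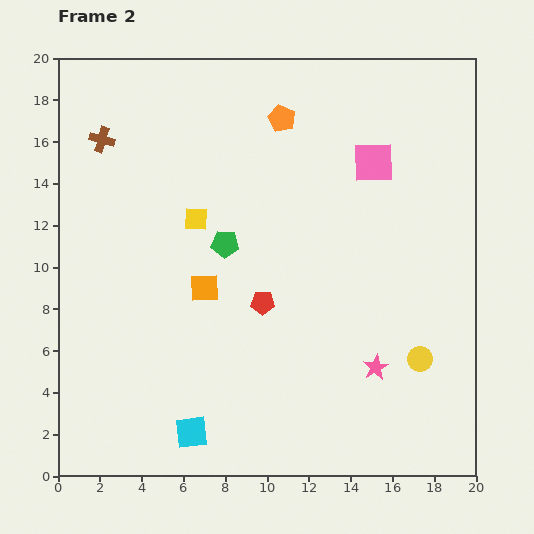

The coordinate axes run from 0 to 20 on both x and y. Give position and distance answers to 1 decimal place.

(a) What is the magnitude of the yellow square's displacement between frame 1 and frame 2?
2.0

The yellow square moved from (7.0, 10.3) to (6.6, 12.3), a distance of √(0.4² + 2.0²) ≈ 2.0.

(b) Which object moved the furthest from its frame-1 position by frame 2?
the green pentagon

(moved 6.4; next 4.4)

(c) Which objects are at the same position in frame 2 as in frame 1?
the cyan square, the yellow circle, the red pentagon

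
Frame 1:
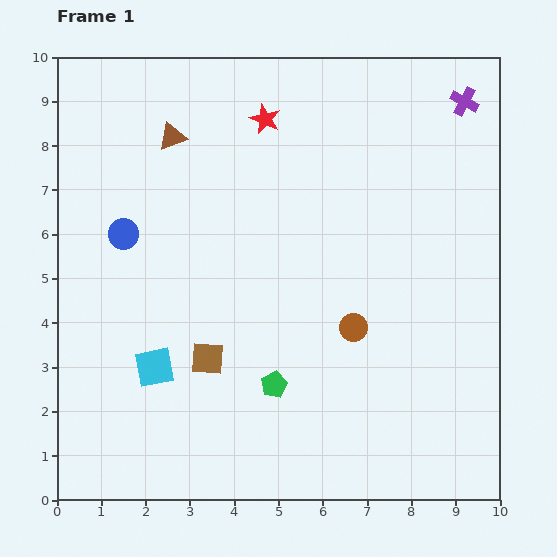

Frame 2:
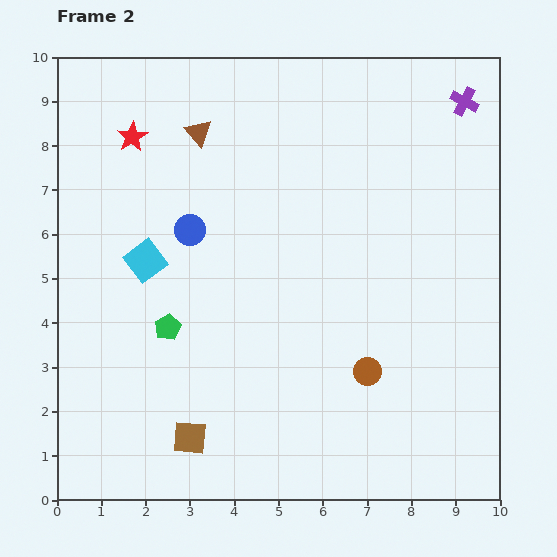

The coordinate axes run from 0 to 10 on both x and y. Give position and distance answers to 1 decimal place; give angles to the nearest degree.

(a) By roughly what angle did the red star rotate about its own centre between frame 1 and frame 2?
16° clockwise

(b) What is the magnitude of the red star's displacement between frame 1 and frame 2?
3.0

The red star moved from (4.7, 8.6) to (1.7, 8.2), a distance of √(3.0² + 0.4²) ≈ 3.0.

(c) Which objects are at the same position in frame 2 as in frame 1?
the purple cross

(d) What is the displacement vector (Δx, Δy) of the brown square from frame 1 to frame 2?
(-0.4, -1.8)

The brown square was at (3.4, 3.2) in frame 1 and (3.0, 1.4) in frame 2.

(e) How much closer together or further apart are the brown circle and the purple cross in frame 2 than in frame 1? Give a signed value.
+0.8

Distance in frame 1: 5.7. Distance in frame 2: 6.5.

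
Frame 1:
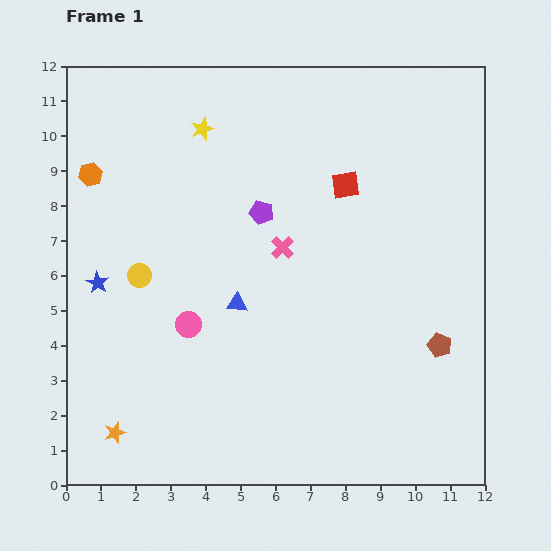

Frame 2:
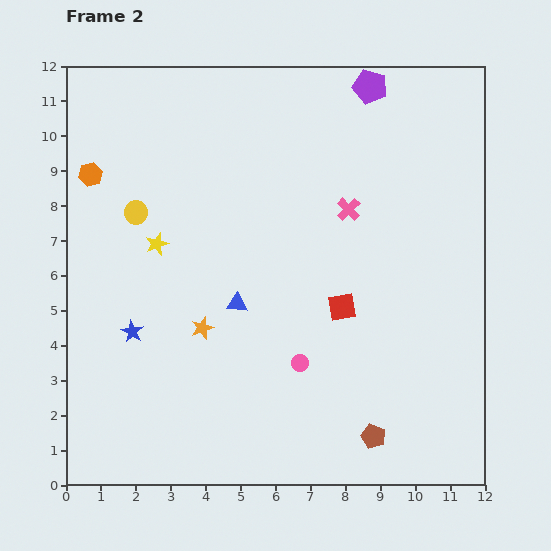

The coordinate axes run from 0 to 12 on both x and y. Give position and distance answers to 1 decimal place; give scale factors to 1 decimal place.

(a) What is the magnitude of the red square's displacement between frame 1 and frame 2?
3.5

The red square moved from (8.0, 8.6) to (7.9, 5.1), a distance of √(0.1² + 3.5²) ≈ 3.5.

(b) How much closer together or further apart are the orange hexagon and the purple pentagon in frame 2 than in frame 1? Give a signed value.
+3.4

Distance in frame 1: 5.0. Distance in frame 2: 8.4.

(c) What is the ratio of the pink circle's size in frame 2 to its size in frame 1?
0.7×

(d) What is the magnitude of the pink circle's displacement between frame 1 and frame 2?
3.4

The pink circle moved from (3.5, 4.6) to (6.7, 3.5), a distance of √(3.2² + 1.1²) ≈ 3.4.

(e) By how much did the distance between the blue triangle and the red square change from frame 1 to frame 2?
-1.6

Distance in frame 1: 4.6. Distance in frame 2: 3.0.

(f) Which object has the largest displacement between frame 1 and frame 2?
the purple pentagon

(moved 4.8; next 3.9)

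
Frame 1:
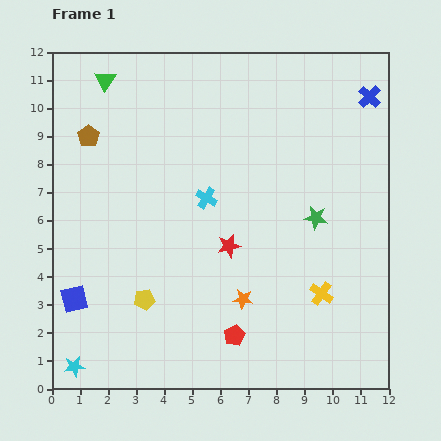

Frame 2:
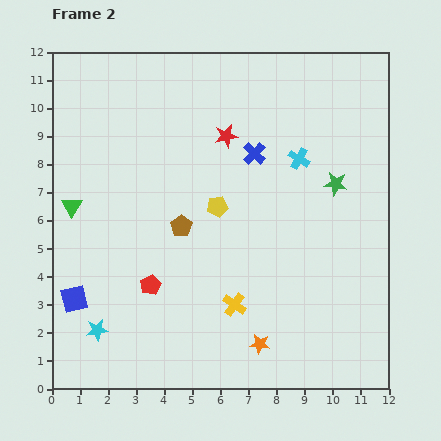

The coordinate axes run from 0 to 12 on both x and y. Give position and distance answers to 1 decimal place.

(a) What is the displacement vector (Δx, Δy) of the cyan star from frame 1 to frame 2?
(0.8, 1.3)

The cyan star was at (0.8, 0.8) in frame 1 and (1.6, 2.1) in frame 2.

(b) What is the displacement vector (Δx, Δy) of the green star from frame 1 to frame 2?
(0.7, 1.2)

The green star was at (9.4, 6.1) in frame 1 and (10.1, 7.3) in frame 2.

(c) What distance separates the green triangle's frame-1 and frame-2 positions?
4.7

The green triangle moved from (1.9, 11.0) to (0.7, 6.5), a distance of √(1.2² + 4.5²) ≈ 4.7.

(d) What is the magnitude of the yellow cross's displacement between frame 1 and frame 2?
3.1

The yellow cross moved from (9.6, 3.4) to (6.5, 3.0), a distance of √(3.1² + 0.4²) ≈ 3.1.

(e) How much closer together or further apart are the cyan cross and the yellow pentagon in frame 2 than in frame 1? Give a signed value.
-0.8

Distance in frame 1: 4.2. Distance in frame 2: 3.4.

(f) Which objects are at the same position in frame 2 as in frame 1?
the blue square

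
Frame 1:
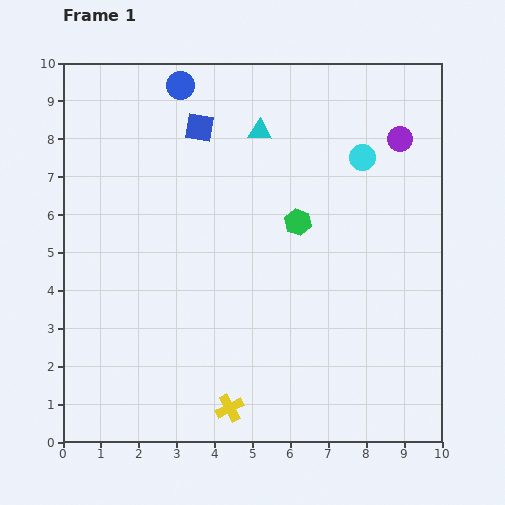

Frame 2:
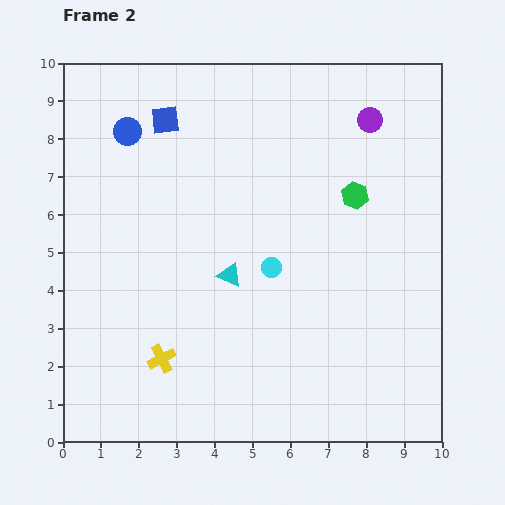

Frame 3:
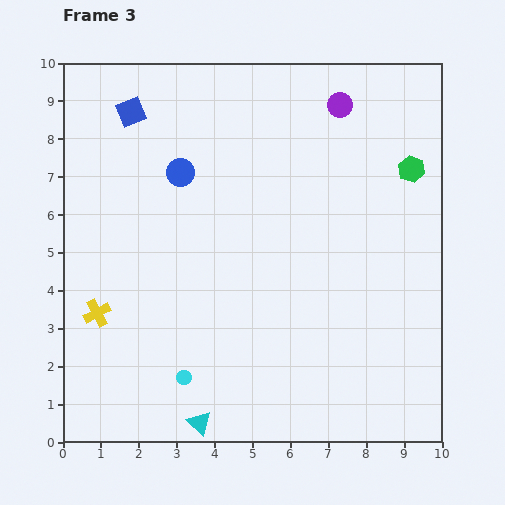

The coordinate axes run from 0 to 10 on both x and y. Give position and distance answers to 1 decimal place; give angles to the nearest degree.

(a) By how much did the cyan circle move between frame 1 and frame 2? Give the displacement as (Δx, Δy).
(-2.4, -2.9)

The cyan circle was at (7.9, 7.5) in frame 1 and (5.5, 4.6) in frame 2.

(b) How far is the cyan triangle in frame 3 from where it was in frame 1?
7.9

The cyan triangle moved from (5.2, 8.2) to (3.6, 0.5), a distance of √(1.6² + 7.7²) ≈ 7.9.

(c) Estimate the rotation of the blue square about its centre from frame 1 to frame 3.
31° counter-clockwise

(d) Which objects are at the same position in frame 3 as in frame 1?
none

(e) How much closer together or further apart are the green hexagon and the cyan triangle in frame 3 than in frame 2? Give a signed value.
+4.8

Distance in frame 2: 3.9. Distance in frame 3: 8.7.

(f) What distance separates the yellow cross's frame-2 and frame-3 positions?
2.1

The yellow cross moved from (2.6, 2.2) to (0.9, 3.4), a distance of √(1.7² + 1.2²) ≈ 2.1.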